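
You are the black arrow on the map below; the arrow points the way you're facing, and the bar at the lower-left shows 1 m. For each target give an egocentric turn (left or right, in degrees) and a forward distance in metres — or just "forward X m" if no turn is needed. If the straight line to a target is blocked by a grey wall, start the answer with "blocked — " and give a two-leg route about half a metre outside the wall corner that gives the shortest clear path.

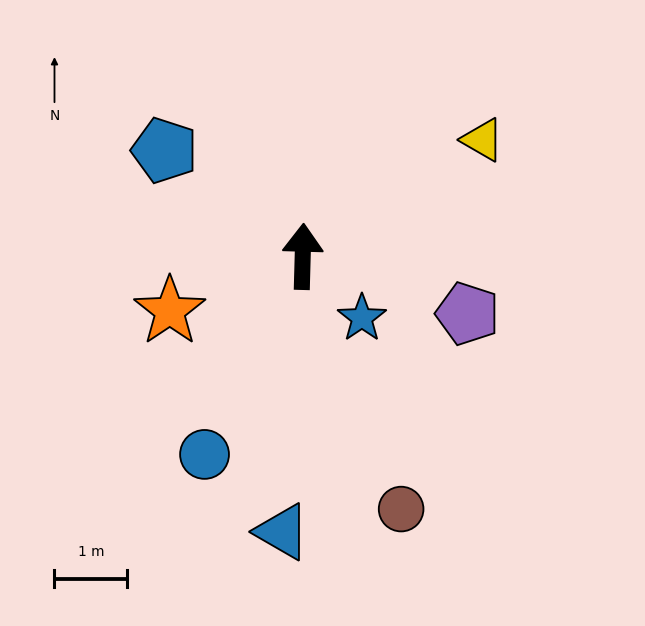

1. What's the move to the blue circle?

turn left 155°, forward 3.0 m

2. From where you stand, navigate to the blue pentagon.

turn left 54°, forward 2.4 m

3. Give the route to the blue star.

turn right 135°, forward 1.2 m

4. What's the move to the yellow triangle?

turn right 55°, forward 3.0 m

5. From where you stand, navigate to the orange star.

turn left 114°, forward 2.0 m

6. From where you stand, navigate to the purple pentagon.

turn right 108°, forward 2.4 m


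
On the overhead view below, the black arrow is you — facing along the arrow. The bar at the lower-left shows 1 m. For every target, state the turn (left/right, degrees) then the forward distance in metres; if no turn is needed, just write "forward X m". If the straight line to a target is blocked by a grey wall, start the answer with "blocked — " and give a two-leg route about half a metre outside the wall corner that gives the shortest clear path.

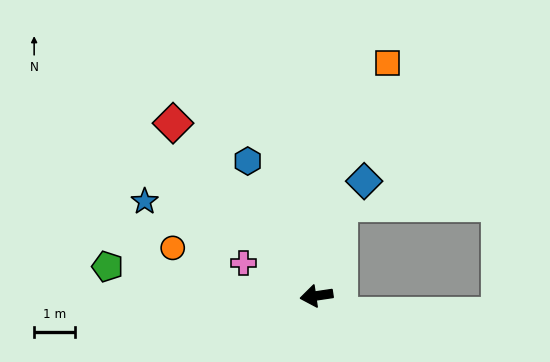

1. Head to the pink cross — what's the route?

turn right 33°, forward 2.0 m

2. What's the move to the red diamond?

turn right 59°, forward 5.5 m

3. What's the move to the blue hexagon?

turn right 71°, forward 3.7 m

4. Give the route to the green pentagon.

turn right 16°, forward 5.2 m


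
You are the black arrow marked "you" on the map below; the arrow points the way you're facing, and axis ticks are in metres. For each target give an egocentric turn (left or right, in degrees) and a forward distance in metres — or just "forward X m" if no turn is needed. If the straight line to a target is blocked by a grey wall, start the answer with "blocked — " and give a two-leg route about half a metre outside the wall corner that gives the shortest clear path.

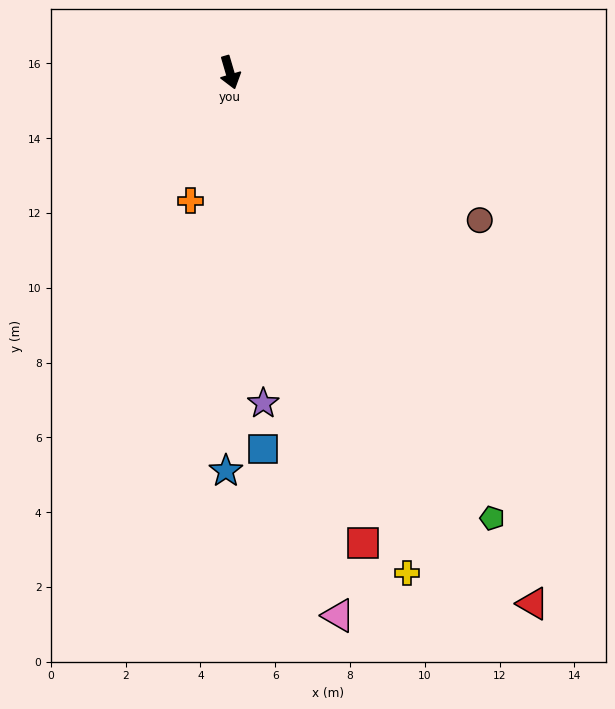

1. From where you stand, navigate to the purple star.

turn right 11°, forward 8.9 m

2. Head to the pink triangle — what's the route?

turn right 5°, forward 14.8 m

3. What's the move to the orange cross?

turn right 33°, forward 3.6 m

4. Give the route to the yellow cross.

turn left 3°, forward 14.2 m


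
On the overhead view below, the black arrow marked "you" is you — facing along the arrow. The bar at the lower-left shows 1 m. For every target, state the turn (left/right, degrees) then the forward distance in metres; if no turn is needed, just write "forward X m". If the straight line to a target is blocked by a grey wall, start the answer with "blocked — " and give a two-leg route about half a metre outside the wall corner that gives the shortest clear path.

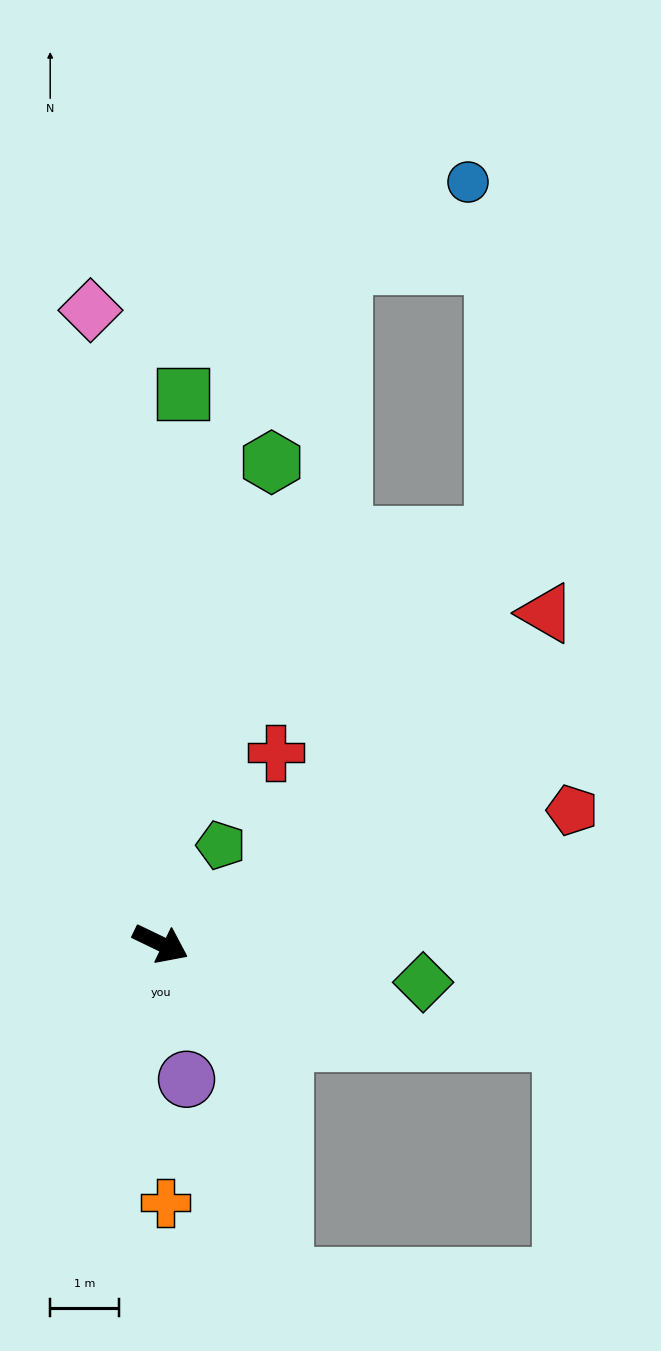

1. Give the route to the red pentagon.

turn left 44°, forward 6.3 m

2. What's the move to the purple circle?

turn right 53°, forward 2.0 m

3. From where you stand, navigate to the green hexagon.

turn left 103°, forward 7.2 m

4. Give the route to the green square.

turn left 113°, forward 8.0 m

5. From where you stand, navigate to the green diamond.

turn left 17°, forward 3.9 m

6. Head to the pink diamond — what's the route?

turn left 122°, forward 9.3 m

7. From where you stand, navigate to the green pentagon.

turn left 84°, forward 1.7 m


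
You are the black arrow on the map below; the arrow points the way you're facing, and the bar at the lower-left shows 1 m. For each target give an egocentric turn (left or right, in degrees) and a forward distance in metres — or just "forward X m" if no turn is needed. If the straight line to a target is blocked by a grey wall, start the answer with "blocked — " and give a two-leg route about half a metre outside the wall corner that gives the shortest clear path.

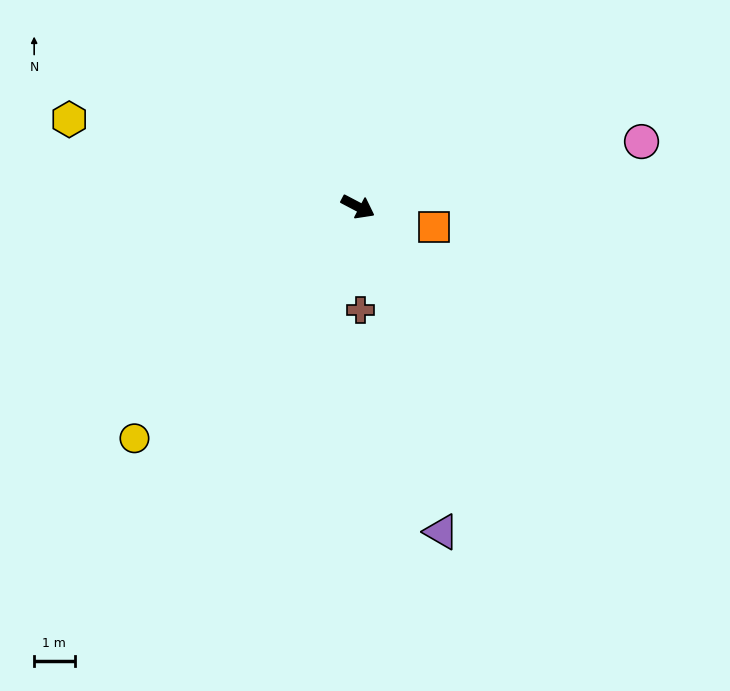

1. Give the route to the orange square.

turn left 13°, forward 1.9 m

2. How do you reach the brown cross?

turn right 61°, forward 2.6 m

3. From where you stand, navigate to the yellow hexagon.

turn right 169°, forward 7.5 m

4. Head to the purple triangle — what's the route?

turn right 48°, forward 8.3 m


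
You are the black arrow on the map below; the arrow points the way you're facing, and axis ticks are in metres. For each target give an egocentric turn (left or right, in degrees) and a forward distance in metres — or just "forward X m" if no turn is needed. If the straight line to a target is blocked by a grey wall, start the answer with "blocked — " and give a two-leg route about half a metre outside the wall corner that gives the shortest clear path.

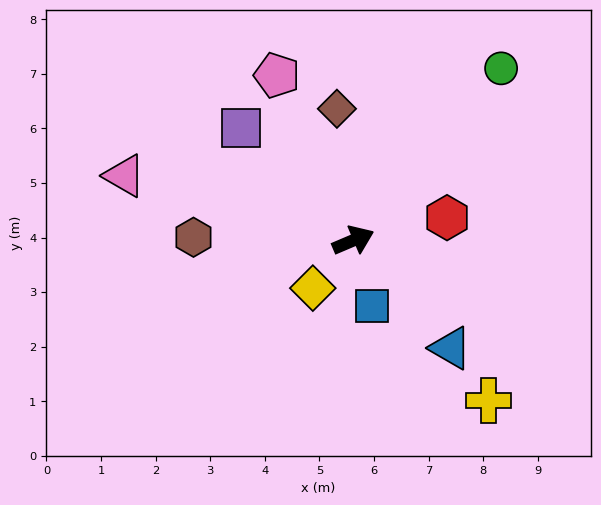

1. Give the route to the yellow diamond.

turn right 153°, forward 1.1 m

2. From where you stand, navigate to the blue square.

turn right 97°, forward 1.3 m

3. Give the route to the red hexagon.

turn right 9°, forward 1.8 m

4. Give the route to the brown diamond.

turn left 74°, forward 2.4 m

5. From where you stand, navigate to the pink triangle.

turn left 141°, forward 4.4 m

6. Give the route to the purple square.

turn left 112°, forward 2.9 m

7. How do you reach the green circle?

turn left 26°, forward 4.2 m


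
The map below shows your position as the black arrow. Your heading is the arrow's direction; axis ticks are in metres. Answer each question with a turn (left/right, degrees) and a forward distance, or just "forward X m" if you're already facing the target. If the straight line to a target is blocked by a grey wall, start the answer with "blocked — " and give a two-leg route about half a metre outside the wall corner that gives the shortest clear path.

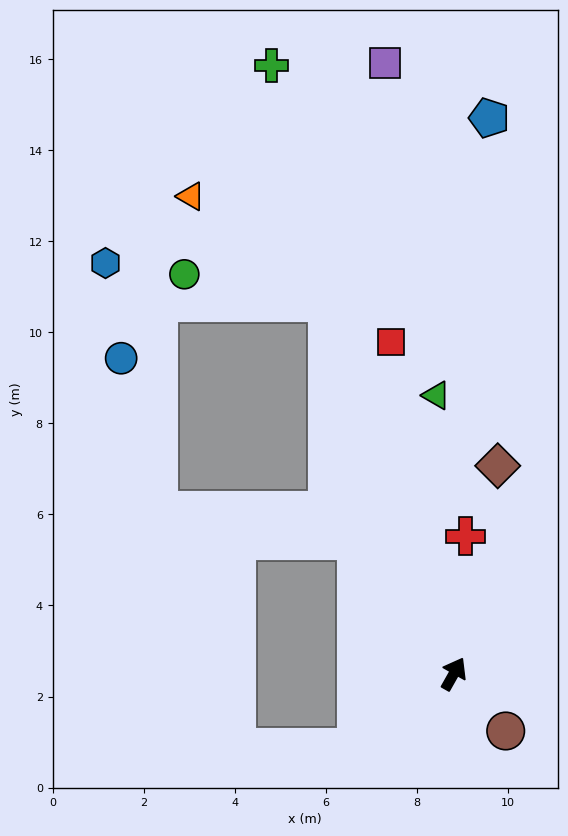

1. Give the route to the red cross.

turn left 24°, forward 3.0 m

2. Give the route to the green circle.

blocked — turn left 48°, forward 8.6 m, then turn left 60°, forward 3.2 m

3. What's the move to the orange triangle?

blocked — turn left 48°, forward 8.6 m, then turn left 34°, forward 3.8 m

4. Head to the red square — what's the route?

turn left 40°, forward 7.4 m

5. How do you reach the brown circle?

turn right 108°, forward 1.7 m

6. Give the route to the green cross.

turn left 46°, forward 14.0 m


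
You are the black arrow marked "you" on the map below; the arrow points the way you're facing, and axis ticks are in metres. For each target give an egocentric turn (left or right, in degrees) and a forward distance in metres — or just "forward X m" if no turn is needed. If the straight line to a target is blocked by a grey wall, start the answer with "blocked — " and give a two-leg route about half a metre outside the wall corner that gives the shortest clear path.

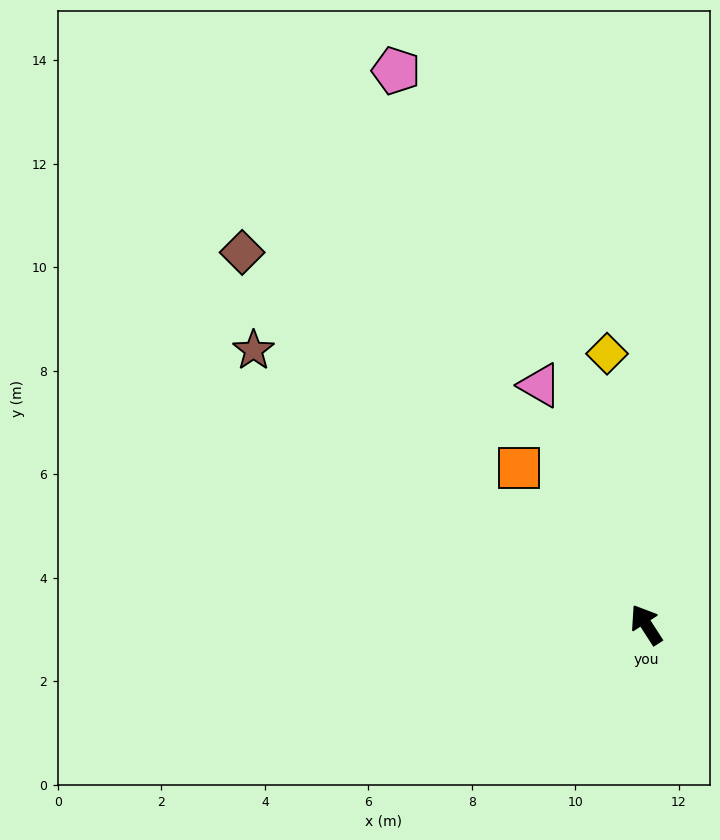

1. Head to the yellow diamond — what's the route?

turn right 25°, forward 5.3 m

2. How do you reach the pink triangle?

turn right 9°, forward 5.1 m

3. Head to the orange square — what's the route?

turn left 6°, forward 3.9 m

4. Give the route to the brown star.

turn left 22°, forward 9.3 m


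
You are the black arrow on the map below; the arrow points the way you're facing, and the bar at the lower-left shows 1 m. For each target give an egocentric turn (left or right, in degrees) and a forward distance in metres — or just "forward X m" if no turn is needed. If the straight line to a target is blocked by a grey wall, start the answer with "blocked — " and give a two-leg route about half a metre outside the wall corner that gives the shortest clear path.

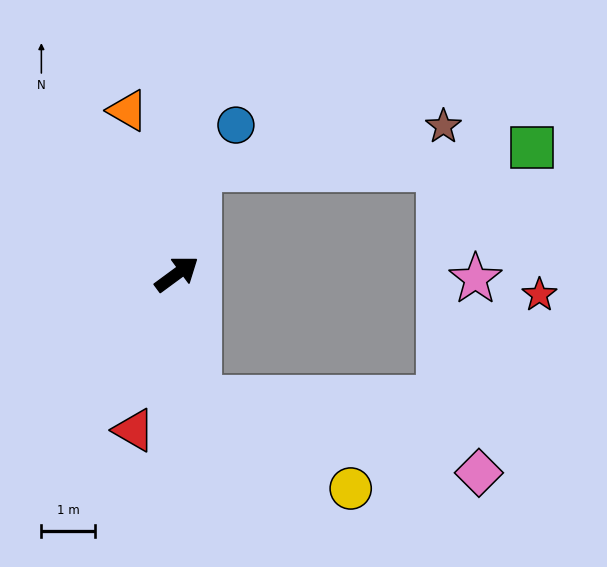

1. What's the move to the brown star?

blocked — turn left 42°, forward 2.0 m, then turn right 68°, forward 4.7 m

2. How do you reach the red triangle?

turn right 142°, forward 3.0 m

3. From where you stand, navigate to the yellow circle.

blocked — turn right 116°, forward 2.4 m, then turn left 49°, forward 3.3 m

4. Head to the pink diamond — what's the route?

blocked — turn right 116°, forward 2.4 m, then turn left 65°, forward 5.4 m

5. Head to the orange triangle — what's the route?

turn left 70°, forward 3.2 m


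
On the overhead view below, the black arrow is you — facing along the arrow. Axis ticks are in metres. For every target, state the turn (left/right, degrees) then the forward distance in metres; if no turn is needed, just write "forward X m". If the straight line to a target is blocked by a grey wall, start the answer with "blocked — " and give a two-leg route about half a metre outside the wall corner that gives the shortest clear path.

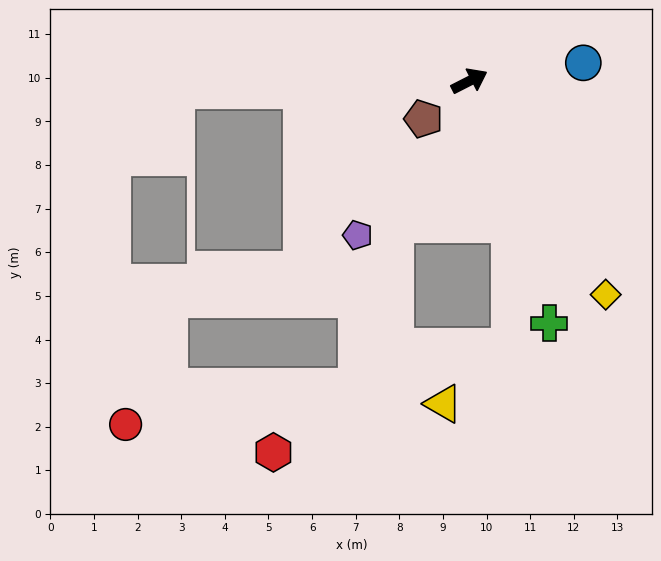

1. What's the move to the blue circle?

turn right 18°, forward 2.6 m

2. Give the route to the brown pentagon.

turn right 168°, forward 1.4 m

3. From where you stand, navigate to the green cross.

turn right 99°, forward 5.9 m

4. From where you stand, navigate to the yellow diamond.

turn right 84°, forward 5.8 m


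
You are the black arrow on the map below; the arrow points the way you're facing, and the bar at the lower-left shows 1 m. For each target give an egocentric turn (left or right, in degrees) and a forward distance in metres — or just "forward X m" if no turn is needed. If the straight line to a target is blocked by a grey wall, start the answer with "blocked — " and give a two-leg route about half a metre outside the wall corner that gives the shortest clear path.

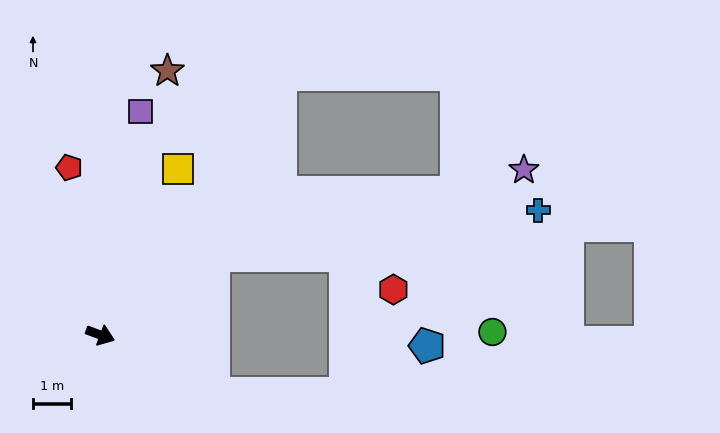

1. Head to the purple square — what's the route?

turn left 100°, forward 6.0 m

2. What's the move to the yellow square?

turn left 85°, forward 4.8 m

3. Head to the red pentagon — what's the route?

turn left 121°, forward 4.5 m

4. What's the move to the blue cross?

blocked — turn left 55°, forward 3.6 m, then turn right 27°, forward 8.6 m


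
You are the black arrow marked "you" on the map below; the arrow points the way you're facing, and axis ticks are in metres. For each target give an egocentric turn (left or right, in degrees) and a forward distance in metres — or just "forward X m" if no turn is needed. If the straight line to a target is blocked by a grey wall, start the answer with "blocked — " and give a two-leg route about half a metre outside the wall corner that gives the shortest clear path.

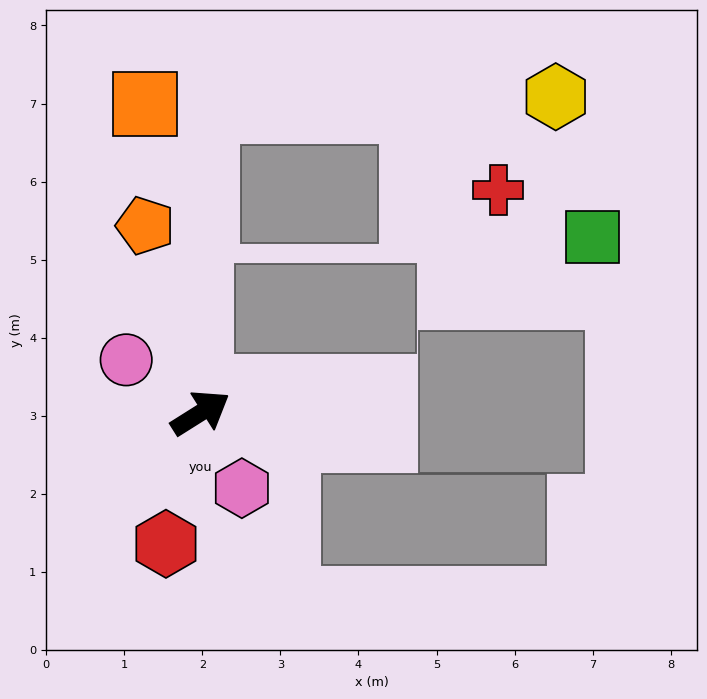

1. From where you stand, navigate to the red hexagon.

turn right 137°, forward 1.7 m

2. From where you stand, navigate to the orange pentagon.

turn left 74°, forward 2.5 m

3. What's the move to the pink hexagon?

turn right 93°, forward 1.1 m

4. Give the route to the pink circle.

turn left 112°, forward 1.2 m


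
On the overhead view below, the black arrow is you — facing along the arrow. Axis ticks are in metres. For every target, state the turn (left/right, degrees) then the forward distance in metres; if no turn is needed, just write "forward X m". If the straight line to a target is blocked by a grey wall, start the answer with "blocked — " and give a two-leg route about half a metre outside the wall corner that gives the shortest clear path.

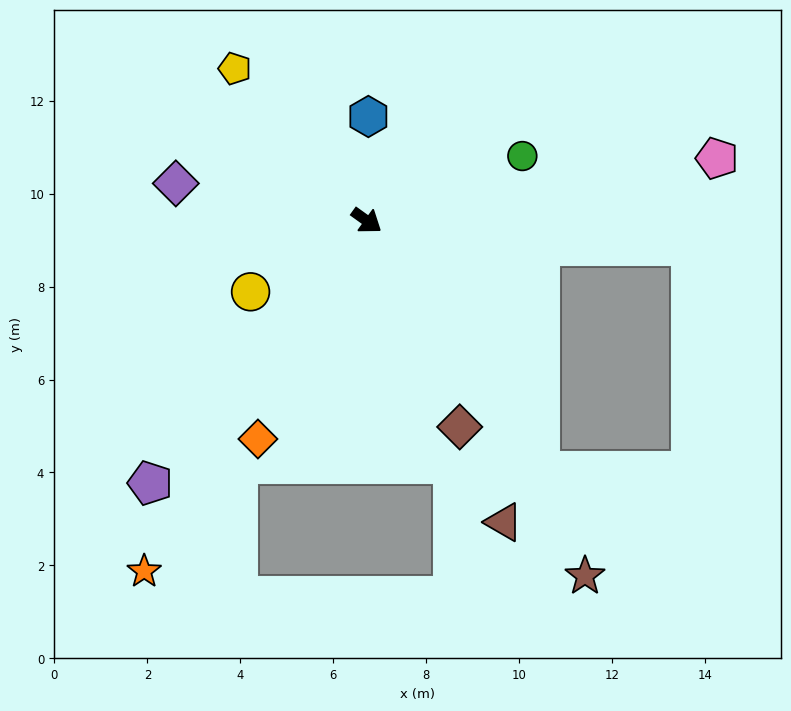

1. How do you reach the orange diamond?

turn right 81°, forward 5.2 m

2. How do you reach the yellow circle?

turn right 113°, forward 2.9 m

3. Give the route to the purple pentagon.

turn right 94°, forward 7.3 m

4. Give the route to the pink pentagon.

turn left 46°, forward 7.7 m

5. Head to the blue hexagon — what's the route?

turn left 125°, forward 2.2 m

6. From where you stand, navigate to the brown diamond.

turn right 30°, forward 4.9 m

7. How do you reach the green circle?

turn left 58°, forward 3.6 m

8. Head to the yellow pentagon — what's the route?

turn left 167°, forward 4.3 m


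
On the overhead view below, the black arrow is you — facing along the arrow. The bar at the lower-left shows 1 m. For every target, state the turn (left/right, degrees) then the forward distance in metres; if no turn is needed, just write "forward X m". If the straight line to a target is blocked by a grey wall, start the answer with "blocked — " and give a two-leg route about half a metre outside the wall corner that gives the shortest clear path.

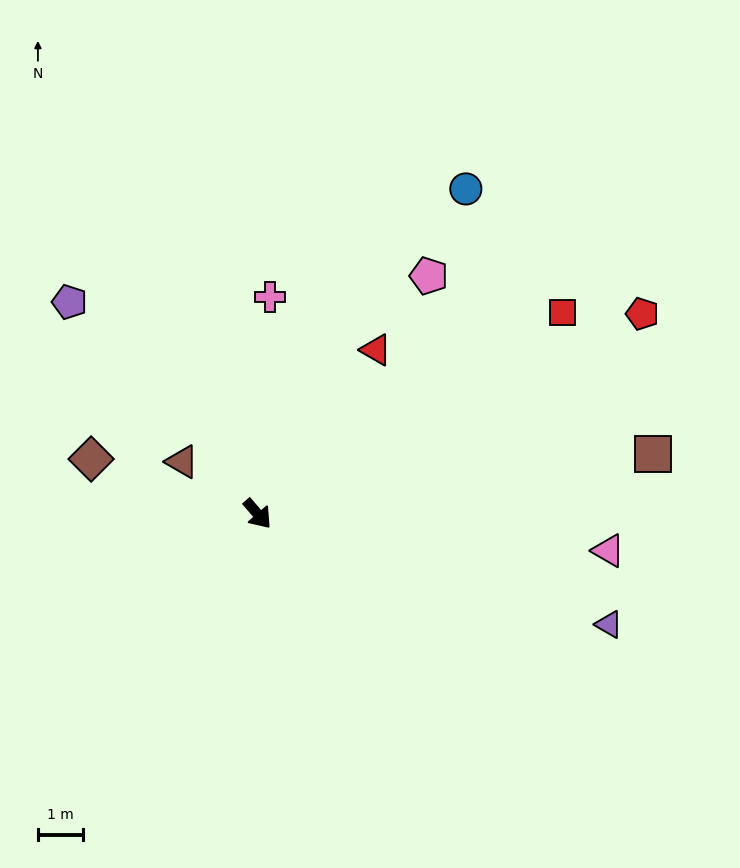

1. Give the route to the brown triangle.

turn right 165°, forward 2.1 m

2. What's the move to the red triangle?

turn left 103°, forward 4.5 m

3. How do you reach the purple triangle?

turn left 32°, forward 8.2 m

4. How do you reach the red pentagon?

turn left 77°, forward 9.7 m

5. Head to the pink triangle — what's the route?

turn left 43°, forward 7.9 m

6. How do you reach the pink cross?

turn left 136°, forward 4.9 m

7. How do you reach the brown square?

turn left 58°, forward 8.9 m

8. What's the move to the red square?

turn left 83°, forward 8.2 m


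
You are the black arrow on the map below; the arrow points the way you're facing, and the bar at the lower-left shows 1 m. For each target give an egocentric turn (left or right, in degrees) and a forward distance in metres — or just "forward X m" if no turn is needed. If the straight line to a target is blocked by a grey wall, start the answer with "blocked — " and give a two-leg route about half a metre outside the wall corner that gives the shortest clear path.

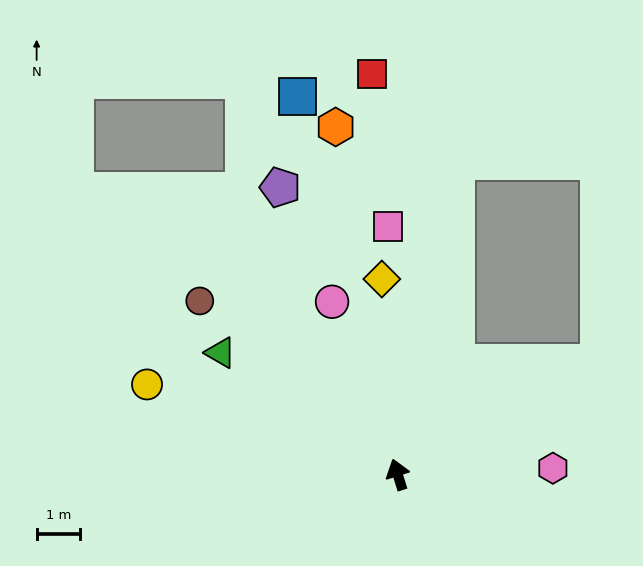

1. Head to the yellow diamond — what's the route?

turn right 13°, forward 4.5 m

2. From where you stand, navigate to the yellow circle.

turn left 53°, forward 6.1 m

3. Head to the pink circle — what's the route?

turn left 3°, forward 4.2 m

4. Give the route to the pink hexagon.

turn right 105°, forward 3.6 m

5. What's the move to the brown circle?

turn left 31°, forward 6.0 m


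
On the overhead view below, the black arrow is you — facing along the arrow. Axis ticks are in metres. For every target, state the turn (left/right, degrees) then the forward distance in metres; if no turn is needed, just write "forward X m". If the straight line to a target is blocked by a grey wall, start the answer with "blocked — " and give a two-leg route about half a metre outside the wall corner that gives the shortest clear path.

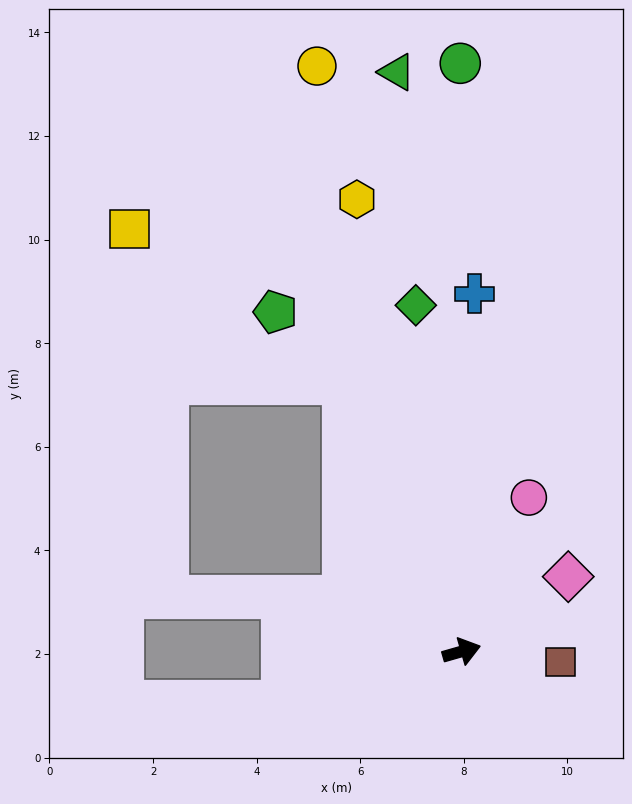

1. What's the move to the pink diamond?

turn left 19°, forward 2.5 m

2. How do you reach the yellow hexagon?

turn left 87°, forward 9.0 m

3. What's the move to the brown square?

turn right 22°, forward 1.9 m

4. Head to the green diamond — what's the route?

turn left 82°, forward 6.7 m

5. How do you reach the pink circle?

turn left 50°, forward 3.2 m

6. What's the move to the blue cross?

turn left 72°, forward 6.9 m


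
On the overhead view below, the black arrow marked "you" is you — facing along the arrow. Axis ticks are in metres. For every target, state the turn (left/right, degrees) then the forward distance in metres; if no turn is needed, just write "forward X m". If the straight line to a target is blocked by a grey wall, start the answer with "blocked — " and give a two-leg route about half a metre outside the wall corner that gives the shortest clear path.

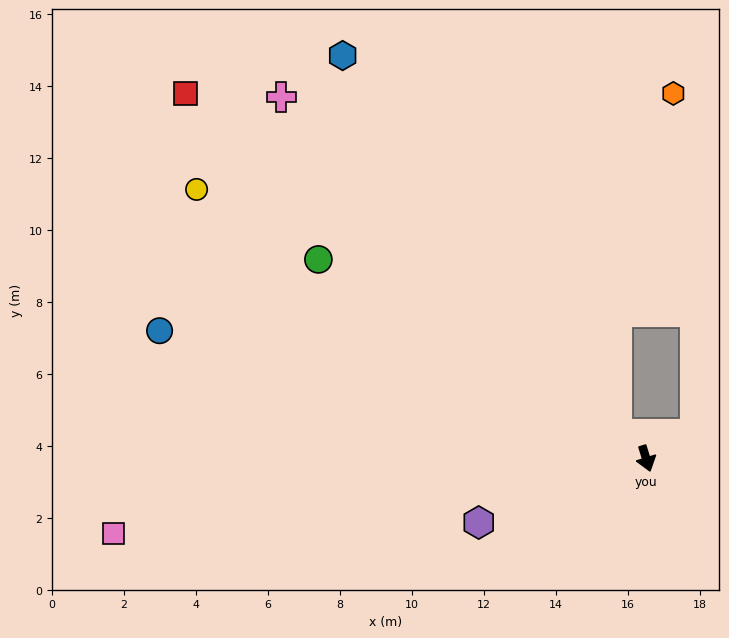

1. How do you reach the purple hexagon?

turn right 86°, forward 5.0 m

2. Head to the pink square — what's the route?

turn right 99°, forward 14.9 m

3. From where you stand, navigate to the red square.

turn right 146°, forward 16.3 m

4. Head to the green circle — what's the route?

turn right 138°, forward 10.6 m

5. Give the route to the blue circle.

turn right 122°, forward 14.0 m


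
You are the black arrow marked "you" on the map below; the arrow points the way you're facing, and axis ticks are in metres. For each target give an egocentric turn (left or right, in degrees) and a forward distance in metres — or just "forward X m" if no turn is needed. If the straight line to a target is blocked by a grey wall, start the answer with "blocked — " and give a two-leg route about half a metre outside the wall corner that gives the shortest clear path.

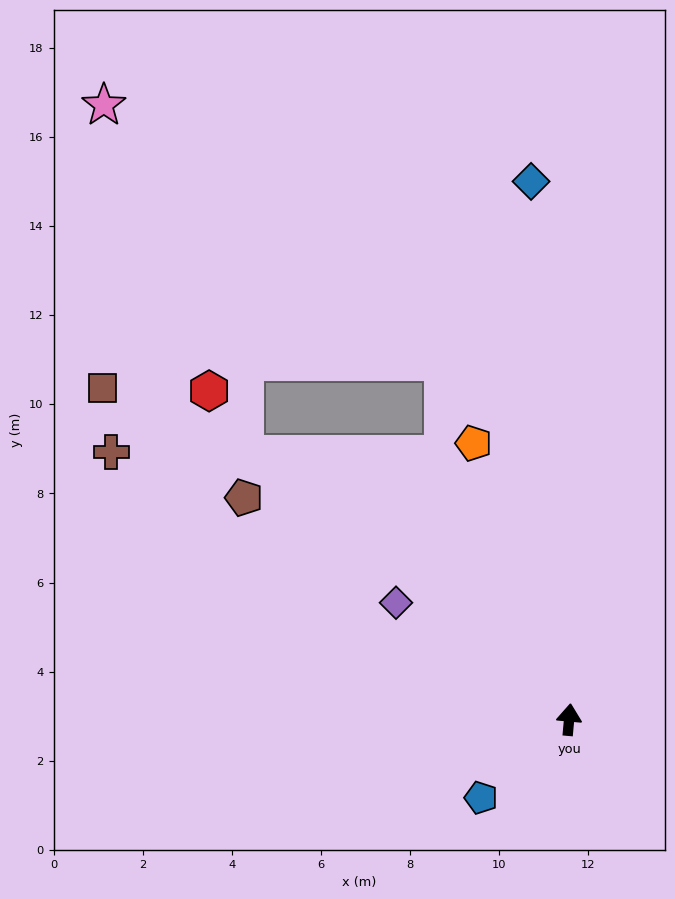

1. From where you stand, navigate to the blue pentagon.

turn left 137°, forward 2.6 m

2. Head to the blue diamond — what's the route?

turn left 9°, forward 12.1 m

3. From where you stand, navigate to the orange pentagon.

turn left 24°, forward 6.6 m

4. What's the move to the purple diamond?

turn left 61°, forward 4.7 m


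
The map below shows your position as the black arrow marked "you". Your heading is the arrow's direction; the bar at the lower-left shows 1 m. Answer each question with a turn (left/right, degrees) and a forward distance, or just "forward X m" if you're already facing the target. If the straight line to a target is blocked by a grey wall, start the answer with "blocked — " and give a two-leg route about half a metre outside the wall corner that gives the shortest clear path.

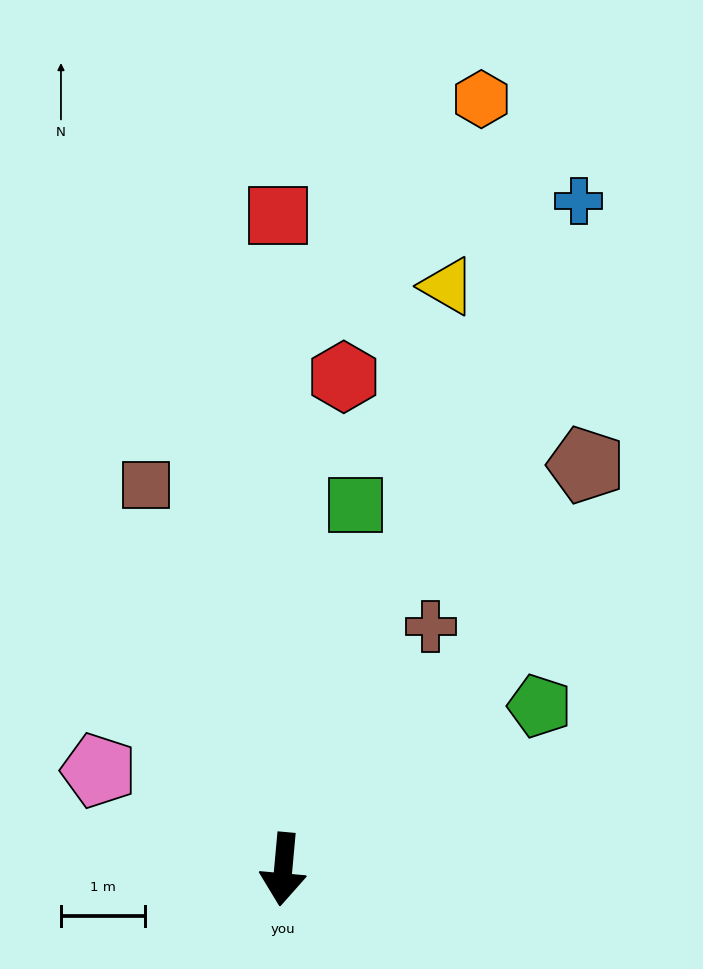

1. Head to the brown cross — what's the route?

turn left 154°, forward 3.4 m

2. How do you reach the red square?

turn right 174°, forward 7.8 m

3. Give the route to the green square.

turn left 174°, forward 4.4 m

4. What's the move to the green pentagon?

turn left 128°, forward 3.6 m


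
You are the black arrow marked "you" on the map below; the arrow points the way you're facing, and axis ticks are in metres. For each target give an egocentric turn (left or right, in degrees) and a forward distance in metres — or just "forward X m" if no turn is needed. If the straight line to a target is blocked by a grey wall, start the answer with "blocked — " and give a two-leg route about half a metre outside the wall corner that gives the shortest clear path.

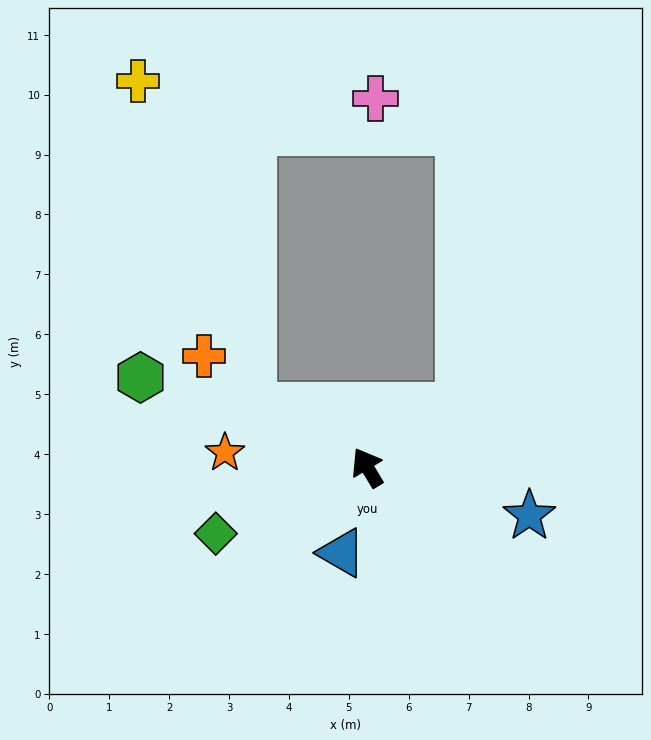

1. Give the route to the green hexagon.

turn left 37°, forward 4.1 m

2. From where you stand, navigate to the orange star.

turn left 53°, forward 2.4 m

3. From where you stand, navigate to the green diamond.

turn left 83°, forward 2.8 m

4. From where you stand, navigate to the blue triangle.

turn left 132°, forward 1.5 m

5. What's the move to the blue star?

turn right 137°, forward 2.8 m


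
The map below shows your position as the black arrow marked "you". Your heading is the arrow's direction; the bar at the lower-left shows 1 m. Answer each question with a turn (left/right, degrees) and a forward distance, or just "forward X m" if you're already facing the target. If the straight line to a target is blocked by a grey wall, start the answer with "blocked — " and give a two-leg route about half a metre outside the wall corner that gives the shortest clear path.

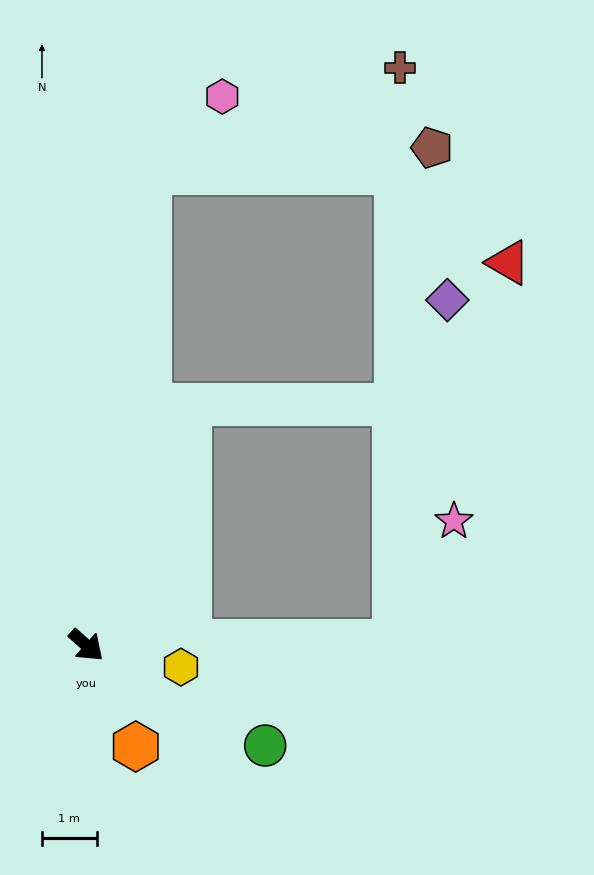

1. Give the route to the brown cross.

blocked — turn left 124°, forward 8.7 m, then turn right 60°, forward 5.0 m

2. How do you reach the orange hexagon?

turn right 22°, forward 2.1 m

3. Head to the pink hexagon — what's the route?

blocked — turn left 124°, forward 8.7 m, then turn right 37°, forward 1.9 m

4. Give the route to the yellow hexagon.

turn left 29°, forward 1.8 m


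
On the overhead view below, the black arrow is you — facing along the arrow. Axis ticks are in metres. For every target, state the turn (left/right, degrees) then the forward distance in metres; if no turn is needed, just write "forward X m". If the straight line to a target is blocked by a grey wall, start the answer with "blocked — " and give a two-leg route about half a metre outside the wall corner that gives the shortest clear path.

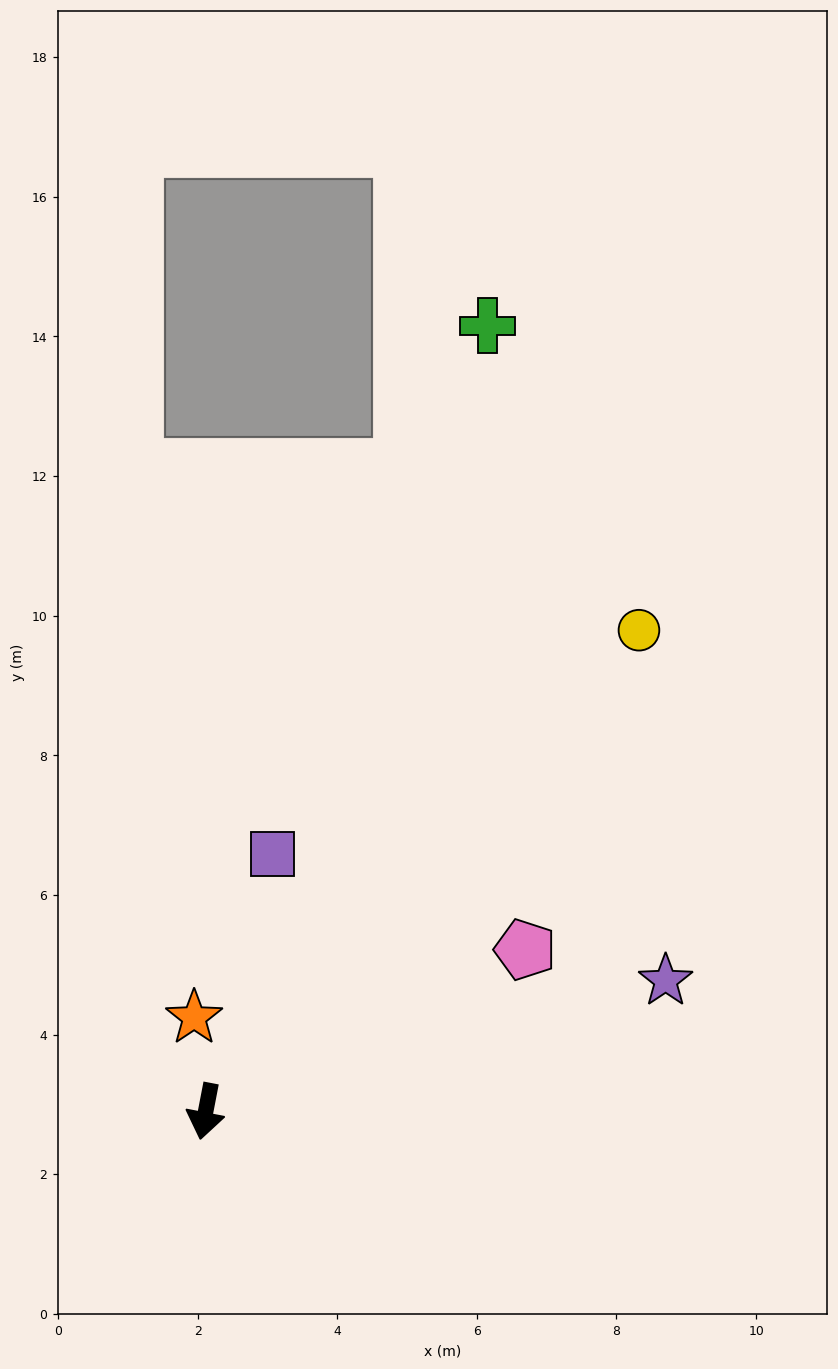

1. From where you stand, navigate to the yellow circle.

turn left 149°, forward 9.3 m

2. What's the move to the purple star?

turn left 117°, forward 6.8 m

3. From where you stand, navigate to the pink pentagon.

turn left 128°, forward 5.1 m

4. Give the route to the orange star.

turn right 162°, forward 1.4 m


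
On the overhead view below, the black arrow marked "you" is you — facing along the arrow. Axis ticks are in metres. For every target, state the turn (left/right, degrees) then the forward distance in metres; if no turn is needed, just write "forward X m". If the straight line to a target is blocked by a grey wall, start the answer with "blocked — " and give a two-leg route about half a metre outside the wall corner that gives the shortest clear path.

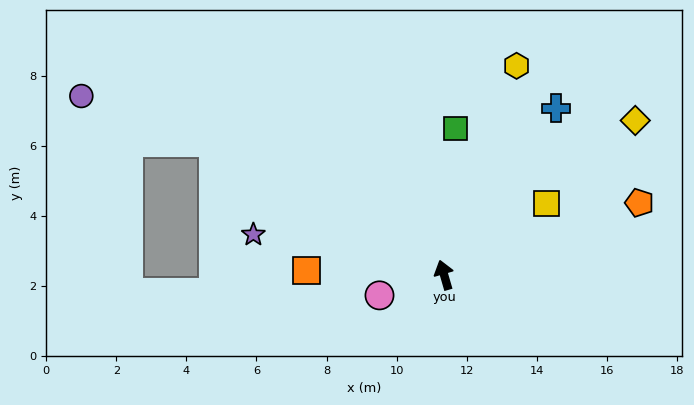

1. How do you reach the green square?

turn right 21°, forward 4.2 m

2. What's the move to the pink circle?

turn left 91°, forward 1.9 m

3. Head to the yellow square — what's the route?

turn right 71°, forward 3.6 m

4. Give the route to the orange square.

turn left 72°, forward 3.9 m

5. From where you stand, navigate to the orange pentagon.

turn right 86°, forward 5.9 m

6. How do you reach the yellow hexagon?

turn right 35°, forward 6.3 m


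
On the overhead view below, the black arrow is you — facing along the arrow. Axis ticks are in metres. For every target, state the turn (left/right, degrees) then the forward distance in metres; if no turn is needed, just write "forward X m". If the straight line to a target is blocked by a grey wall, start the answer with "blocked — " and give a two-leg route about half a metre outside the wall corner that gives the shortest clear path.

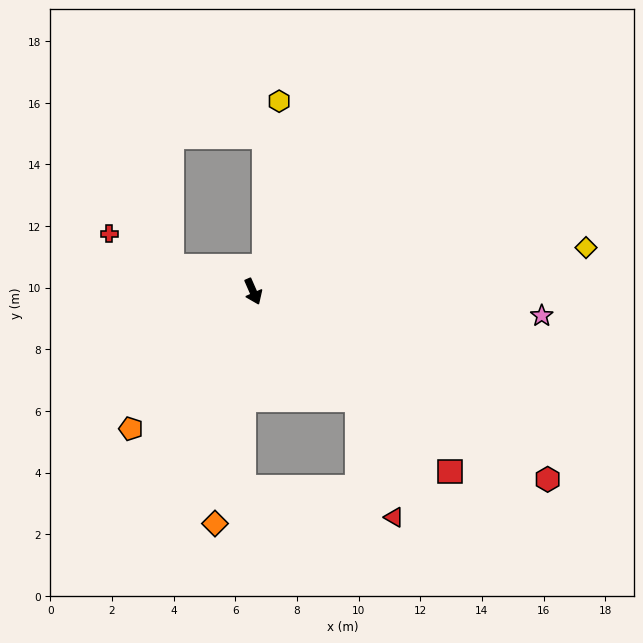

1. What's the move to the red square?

turn left 24°, forward 8.7 m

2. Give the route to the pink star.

turn left 62°, forward 9.4 m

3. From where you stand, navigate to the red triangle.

blocked — turn left 21°, forward 4.9 m, then turn right 28°, forward 4.0 m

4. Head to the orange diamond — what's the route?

turn right 33°, forward 7.6 m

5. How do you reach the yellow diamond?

turn left 74°, forward 10.9 m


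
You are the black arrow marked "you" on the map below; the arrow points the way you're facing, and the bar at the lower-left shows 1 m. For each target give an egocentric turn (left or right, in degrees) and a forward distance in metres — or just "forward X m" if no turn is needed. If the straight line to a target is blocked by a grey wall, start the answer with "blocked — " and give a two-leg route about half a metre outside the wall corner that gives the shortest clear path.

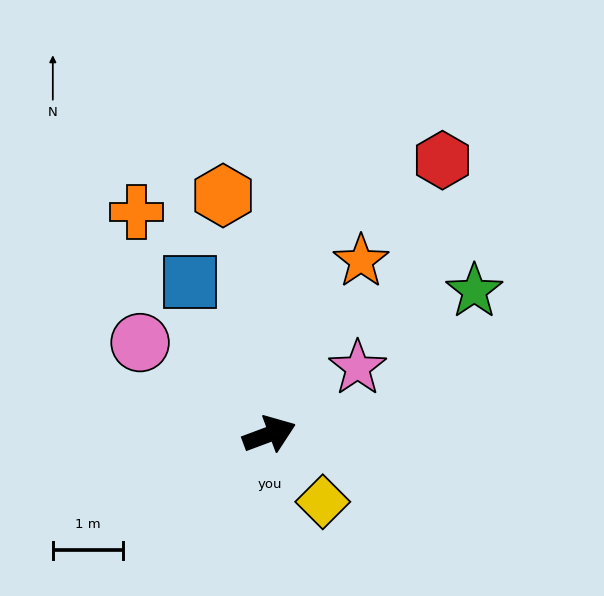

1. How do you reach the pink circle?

turn left 124°, forward 2.3 m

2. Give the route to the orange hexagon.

turn left 81°, forward 3.5 m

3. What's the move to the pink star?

turn left 16°, forward 1.6 m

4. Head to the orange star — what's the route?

turn left 42°, forward 2.8 m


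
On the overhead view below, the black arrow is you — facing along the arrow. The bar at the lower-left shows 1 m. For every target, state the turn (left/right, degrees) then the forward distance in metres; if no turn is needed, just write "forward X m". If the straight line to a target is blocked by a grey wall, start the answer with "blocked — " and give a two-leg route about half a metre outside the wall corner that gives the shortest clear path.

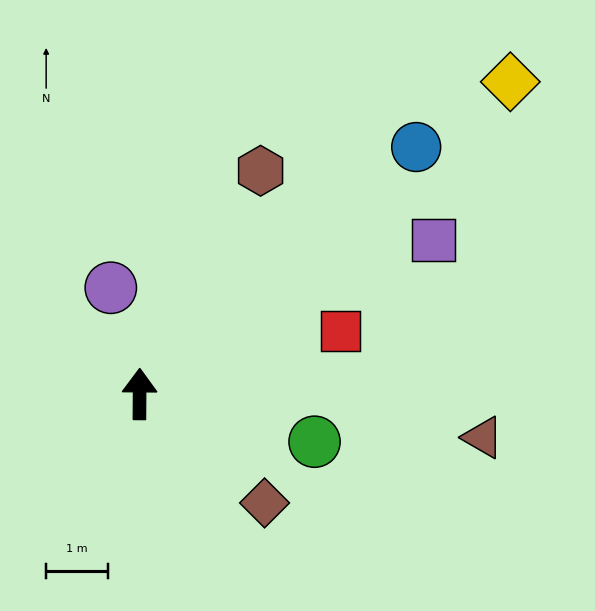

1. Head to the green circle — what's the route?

turn right 105°, forward 2.9 m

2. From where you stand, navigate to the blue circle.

turn right 48°, forward 6.0 m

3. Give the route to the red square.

turn right 72°, forward 3.4 m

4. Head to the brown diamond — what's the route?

turn right 131°, forward 2.7 m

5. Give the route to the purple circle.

turn left 16°, forward 1.8 m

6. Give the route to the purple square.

turn right 62°, forward 5.4 m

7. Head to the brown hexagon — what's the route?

turn right 28°, forward 4.1 m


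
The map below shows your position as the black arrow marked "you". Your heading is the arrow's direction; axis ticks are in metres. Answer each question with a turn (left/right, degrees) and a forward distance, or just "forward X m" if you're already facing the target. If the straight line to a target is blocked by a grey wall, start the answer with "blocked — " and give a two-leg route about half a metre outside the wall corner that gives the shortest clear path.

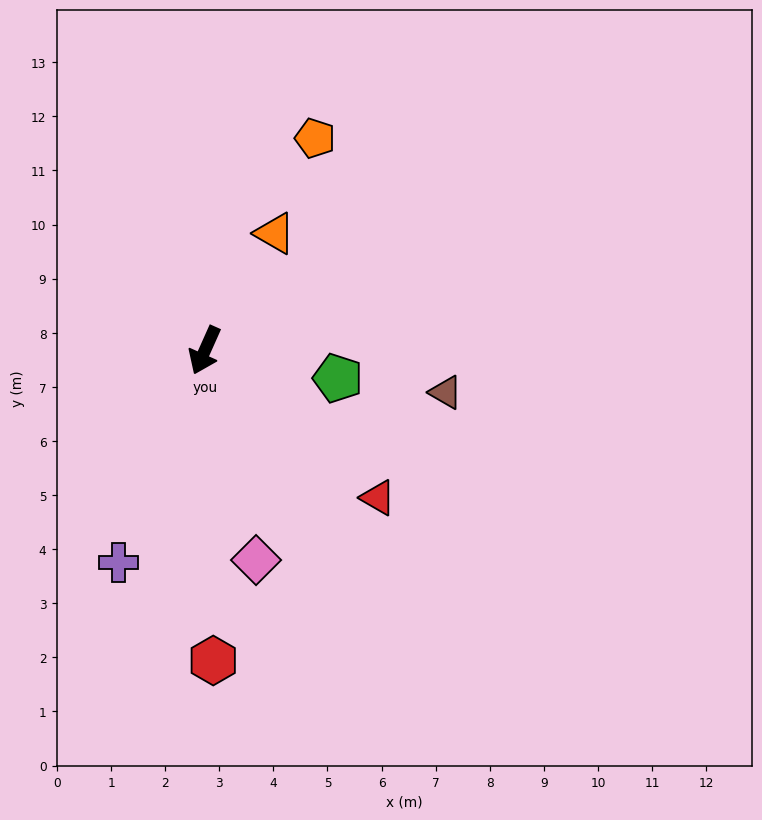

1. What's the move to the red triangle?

turn left 74°, forward 4.2 m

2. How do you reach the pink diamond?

turn left 38°, forward 4.0 m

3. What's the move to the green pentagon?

turn left 102°, forward 2.5 m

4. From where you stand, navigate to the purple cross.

forward 4.2 m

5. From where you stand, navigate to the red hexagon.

turn left 26°, forward 5.7 m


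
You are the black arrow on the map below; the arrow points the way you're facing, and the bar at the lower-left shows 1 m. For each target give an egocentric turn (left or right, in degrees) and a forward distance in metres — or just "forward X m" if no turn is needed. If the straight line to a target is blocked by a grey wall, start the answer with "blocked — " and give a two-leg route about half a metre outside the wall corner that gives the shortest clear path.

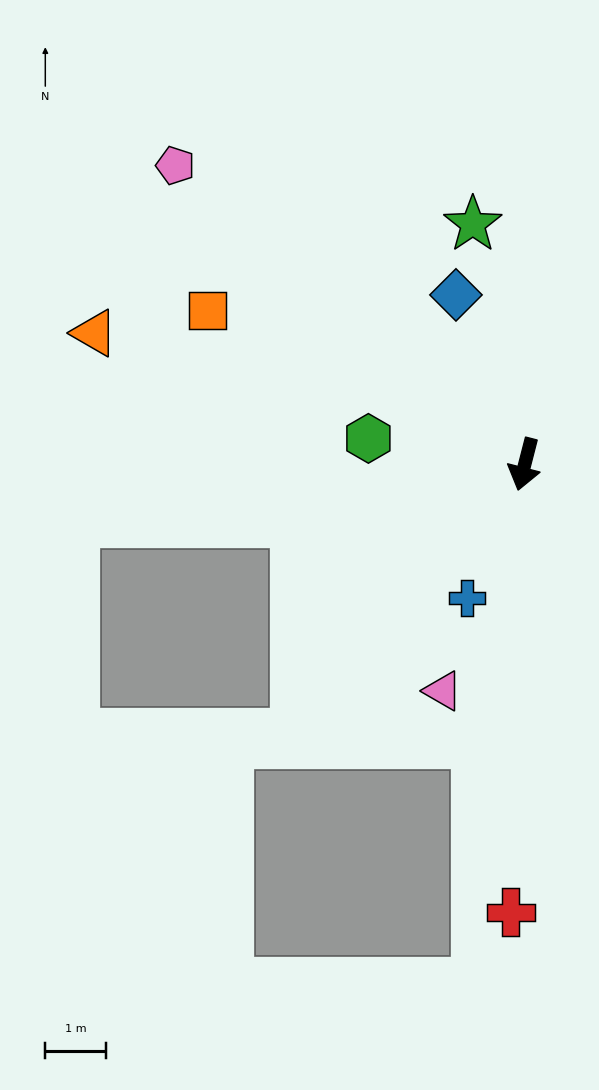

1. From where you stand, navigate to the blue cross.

turn right 9°, forward 2.4 m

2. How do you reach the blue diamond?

turn right 144°, forward 3.0 m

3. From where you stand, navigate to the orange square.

turn right 101°, forward 5.8 m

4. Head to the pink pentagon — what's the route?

turn right 116°, forward 7.6 m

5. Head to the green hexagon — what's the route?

turn right 85°, forward 2.6 m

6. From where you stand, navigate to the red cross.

turn left 13°, forward 7.4 m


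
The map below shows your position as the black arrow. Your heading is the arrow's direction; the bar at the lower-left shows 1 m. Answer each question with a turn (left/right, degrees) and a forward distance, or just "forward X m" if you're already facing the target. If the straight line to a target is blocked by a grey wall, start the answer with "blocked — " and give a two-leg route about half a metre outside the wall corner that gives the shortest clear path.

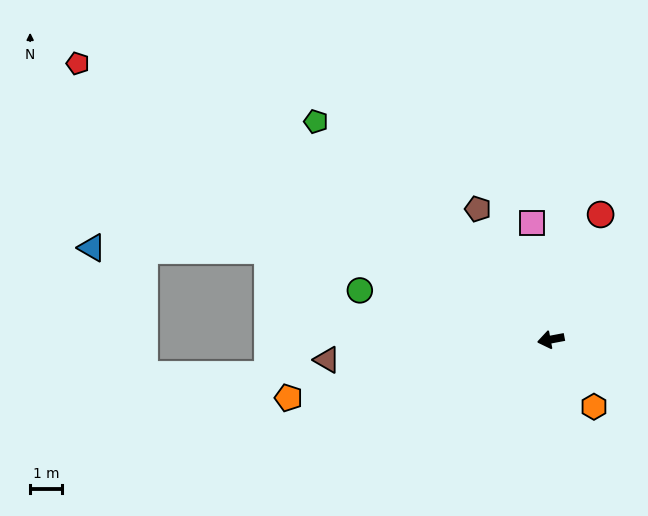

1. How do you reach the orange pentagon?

forward 8.4 m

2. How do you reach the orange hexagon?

turn left 112°, forward 2.5 m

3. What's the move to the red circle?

turn right 122°, forward 4.2 m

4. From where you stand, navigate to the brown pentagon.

turn right 71°, forward 4.7 m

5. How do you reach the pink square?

turn right 92°, forward 3.7 m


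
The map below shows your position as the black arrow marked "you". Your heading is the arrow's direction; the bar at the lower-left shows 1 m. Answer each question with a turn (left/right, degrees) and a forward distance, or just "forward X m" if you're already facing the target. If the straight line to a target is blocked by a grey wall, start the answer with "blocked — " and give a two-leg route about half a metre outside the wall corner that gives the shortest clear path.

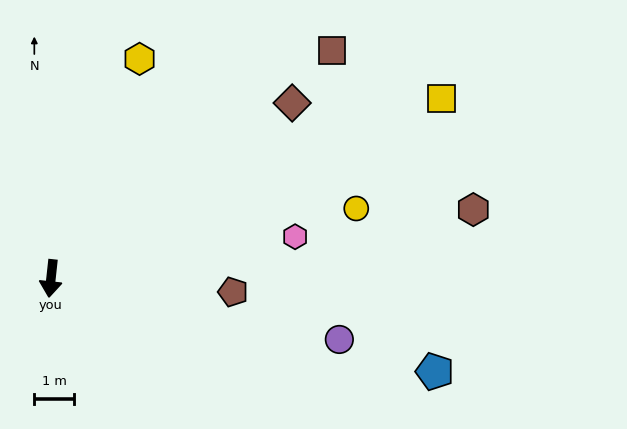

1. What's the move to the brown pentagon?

turn left 92°, forward 4.6 m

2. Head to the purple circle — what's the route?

turn left 84°, forward 7.3 m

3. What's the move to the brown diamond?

turn left 132°, forward 7.4 m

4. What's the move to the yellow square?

turn left 121°, forward 10.7 m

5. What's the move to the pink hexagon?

turn left 106°, forward 6.2 m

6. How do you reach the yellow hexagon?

turn left 164°, forward 5.9 m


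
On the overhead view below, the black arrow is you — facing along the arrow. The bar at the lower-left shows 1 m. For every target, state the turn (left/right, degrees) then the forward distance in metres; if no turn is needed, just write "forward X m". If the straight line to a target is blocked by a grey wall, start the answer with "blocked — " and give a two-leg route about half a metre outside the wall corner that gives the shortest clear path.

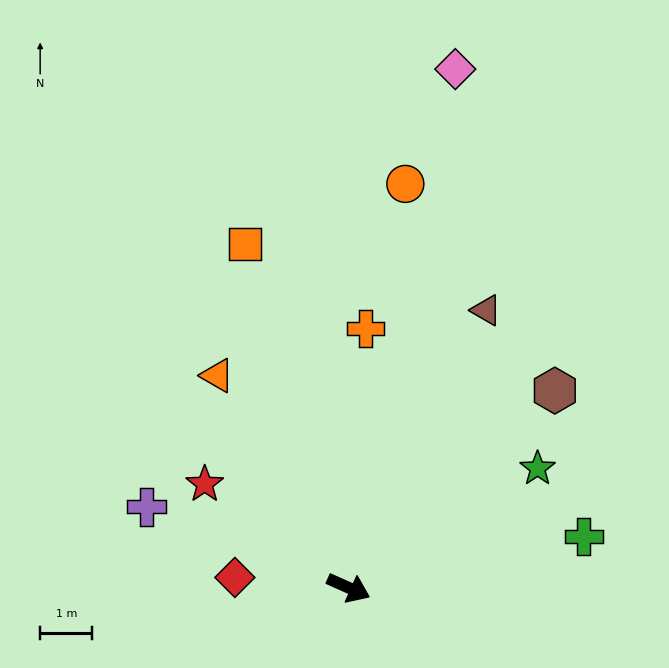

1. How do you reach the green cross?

turn left 36°, forward 4.6 m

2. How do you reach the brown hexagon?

turn left 68°, forward 5.5 m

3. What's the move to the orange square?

turn left 131°, forward 6.9 m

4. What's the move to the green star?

turn left 56°, forward 4.3 m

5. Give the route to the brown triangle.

turn left 88°, forward 5.9 m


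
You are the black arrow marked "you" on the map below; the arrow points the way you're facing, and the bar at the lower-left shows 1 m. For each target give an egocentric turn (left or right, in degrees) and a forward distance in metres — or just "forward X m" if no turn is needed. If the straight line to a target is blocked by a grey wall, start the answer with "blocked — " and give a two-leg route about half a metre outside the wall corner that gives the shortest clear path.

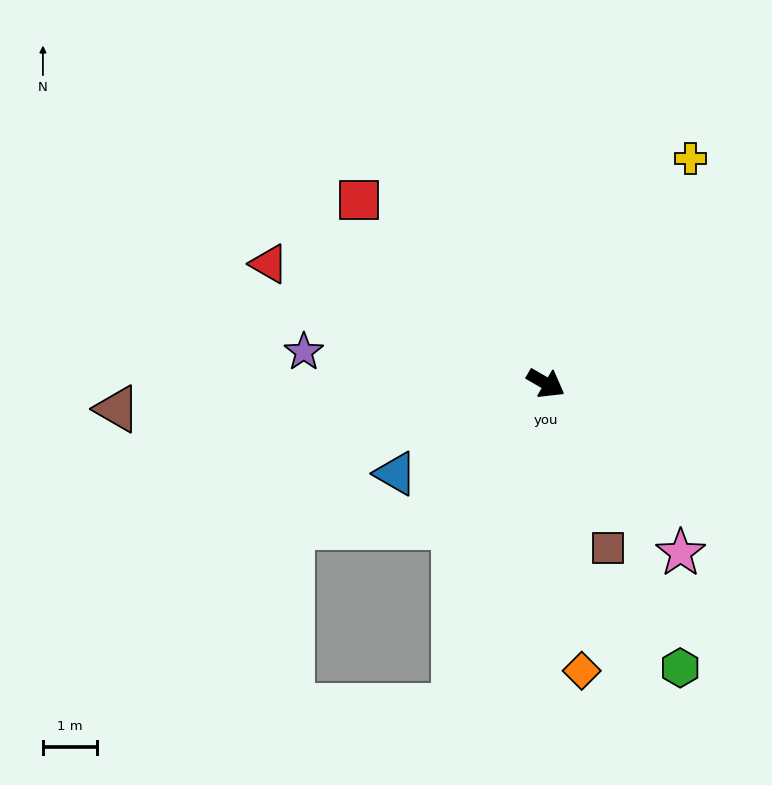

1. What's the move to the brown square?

turn right 39°, forward 3.3 m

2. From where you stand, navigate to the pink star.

turn right 22°, forward 4.0 m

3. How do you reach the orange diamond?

turn right 53°, forward 5.4 m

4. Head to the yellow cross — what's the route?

turn left 87°, forward 5.0 m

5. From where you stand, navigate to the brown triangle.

turn right 147°, forward 8.0 m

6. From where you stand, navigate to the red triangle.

turn right 173°, forward 5.6 m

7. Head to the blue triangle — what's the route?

turn right 119°, forward 3.2 m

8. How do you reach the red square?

turn left 166°, forward 4.9 m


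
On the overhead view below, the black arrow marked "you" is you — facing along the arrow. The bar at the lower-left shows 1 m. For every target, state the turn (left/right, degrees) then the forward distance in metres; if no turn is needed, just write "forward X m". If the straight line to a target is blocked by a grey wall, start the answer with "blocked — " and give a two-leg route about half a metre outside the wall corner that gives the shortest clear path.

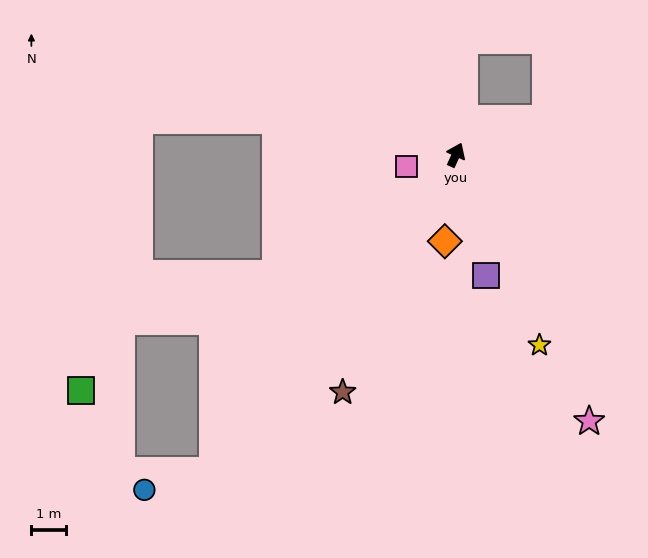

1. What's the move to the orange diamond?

turn right 163°, forward 2.5 m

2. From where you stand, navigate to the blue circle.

blocked — turn left 167°, forward 11.5 m, then turn right 38°, forward 2.1 m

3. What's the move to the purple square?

turn right 142°, forward 3.6 m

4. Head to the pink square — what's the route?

turn left 128°, forward 1.5 m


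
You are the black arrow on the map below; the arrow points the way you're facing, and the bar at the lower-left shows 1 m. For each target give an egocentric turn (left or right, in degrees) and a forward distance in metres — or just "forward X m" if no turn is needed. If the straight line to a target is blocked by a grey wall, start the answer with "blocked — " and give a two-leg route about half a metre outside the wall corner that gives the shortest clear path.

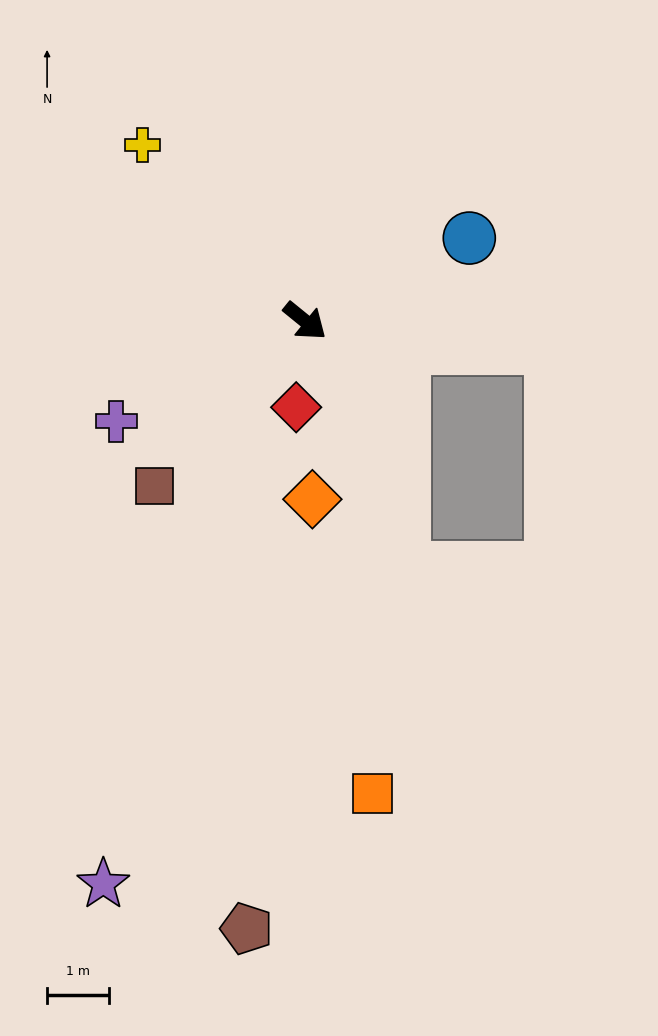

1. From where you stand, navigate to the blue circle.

turn left 66°, forward 3.0 m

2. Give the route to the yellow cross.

turn left 172°, forward 3.9 m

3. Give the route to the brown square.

turn right 93°, forward 3.6 m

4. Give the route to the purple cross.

turn right 113°, forward 3.5 m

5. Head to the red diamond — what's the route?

turn right 57°, forward 1.4 m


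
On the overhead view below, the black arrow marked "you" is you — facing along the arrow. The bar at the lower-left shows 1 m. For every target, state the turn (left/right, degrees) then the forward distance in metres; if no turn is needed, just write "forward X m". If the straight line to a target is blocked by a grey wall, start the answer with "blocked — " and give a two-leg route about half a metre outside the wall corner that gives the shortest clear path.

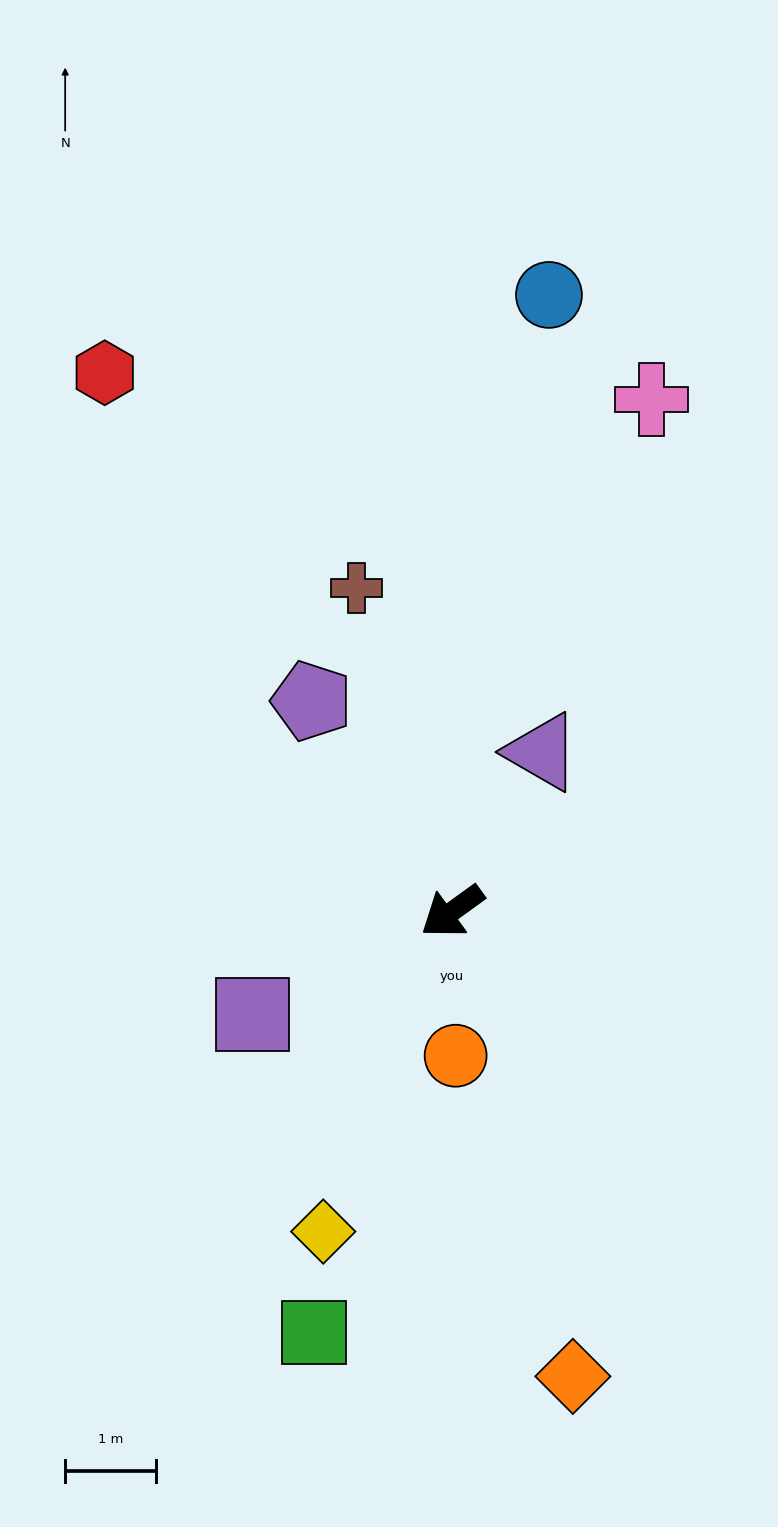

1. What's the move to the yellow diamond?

turn left 32°, forward 3.8 m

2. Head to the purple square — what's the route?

turn right 9°, forward 2.5 m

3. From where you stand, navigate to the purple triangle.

turn right 155°, forward 2.0 m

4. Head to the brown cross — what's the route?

turn right 109°, forward 3.7 m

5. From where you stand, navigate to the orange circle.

turn left 56°, forward 1.6 m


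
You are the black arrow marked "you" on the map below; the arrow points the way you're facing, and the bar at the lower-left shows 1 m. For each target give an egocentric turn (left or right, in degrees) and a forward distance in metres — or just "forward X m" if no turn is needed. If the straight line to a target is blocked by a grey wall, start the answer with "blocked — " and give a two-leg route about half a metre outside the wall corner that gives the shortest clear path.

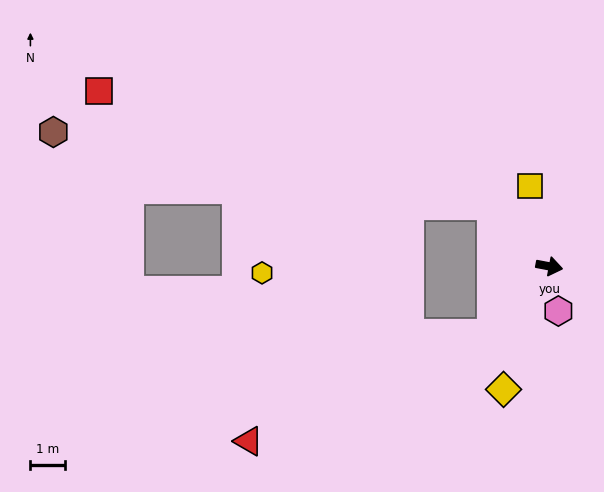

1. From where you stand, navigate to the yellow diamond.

turn right 100°, forward 3.8 m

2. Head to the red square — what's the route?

blocked — turn left 144°, forward 2.4 m, then turn left 31°, forward 11.8 m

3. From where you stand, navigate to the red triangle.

blocked — turn right 120°, forward 2.6 m, then turn right 25°, forward 7.6 m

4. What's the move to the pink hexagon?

turn right 68°, forward 1.3 m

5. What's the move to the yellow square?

turn left 114°, forward 2.4 m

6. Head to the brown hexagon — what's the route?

blocked — turn left 144°, forward 2.4 m, then turn left 37°, forward 12.8 m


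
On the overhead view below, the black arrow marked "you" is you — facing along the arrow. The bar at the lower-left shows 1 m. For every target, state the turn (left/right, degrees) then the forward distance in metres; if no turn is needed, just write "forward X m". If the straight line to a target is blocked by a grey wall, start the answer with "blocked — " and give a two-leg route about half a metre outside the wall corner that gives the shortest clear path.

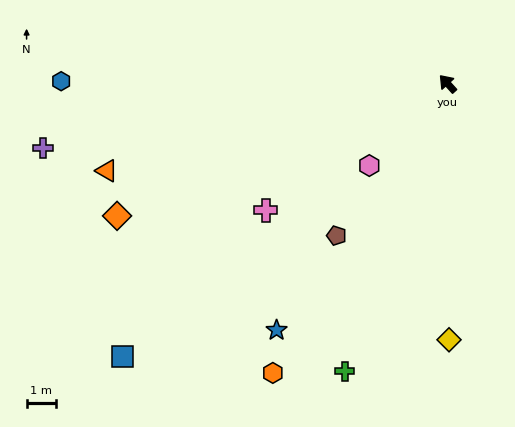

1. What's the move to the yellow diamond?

turn left 138°, forward 8.8 m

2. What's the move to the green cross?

turn left 118°, forward 10.5 m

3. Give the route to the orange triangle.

turn left 62°, forward 12.1 m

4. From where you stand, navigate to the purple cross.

turn left 57°, forward 14.1 m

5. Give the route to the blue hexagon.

turn left 47°, forward 13.3 m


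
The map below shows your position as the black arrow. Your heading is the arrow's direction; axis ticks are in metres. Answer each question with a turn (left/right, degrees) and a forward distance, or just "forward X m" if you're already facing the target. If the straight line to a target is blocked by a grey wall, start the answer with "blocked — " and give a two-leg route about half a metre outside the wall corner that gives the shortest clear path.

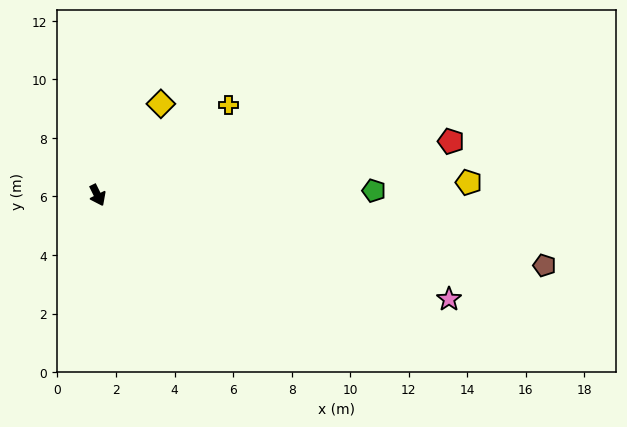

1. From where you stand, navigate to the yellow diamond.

turn left 119°, forward 3.8 m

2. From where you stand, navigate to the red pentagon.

turn left 72°, forward 12.2 m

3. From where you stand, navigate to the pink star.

turn left 47°, forward 12.5 m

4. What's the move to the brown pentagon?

turn left 55°, forward 15.5 m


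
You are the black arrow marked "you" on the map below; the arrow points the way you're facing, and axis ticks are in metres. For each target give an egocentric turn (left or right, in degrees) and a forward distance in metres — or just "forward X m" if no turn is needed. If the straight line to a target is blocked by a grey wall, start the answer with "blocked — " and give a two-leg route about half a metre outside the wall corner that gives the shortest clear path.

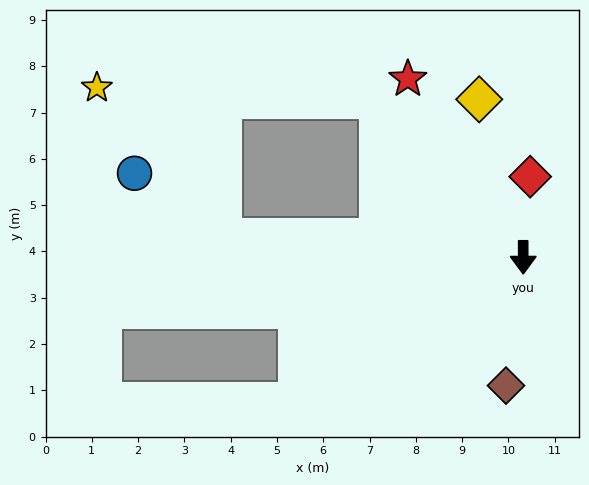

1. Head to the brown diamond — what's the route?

turn right 8°, forward 2.8 m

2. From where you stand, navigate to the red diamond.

turn left 175°, forward 1.7 m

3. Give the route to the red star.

turn right 147°, forward 4.6 m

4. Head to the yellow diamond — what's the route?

turn right 165°, forward 3.5 m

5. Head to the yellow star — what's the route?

blocked — turn right 138°, forward 4.6 m, then turn left 46°, forward 6.1 m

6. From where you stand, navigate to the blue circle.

blocked — turn right 94°, forward 6.5 m, then turn right 33°, forward 2.4 m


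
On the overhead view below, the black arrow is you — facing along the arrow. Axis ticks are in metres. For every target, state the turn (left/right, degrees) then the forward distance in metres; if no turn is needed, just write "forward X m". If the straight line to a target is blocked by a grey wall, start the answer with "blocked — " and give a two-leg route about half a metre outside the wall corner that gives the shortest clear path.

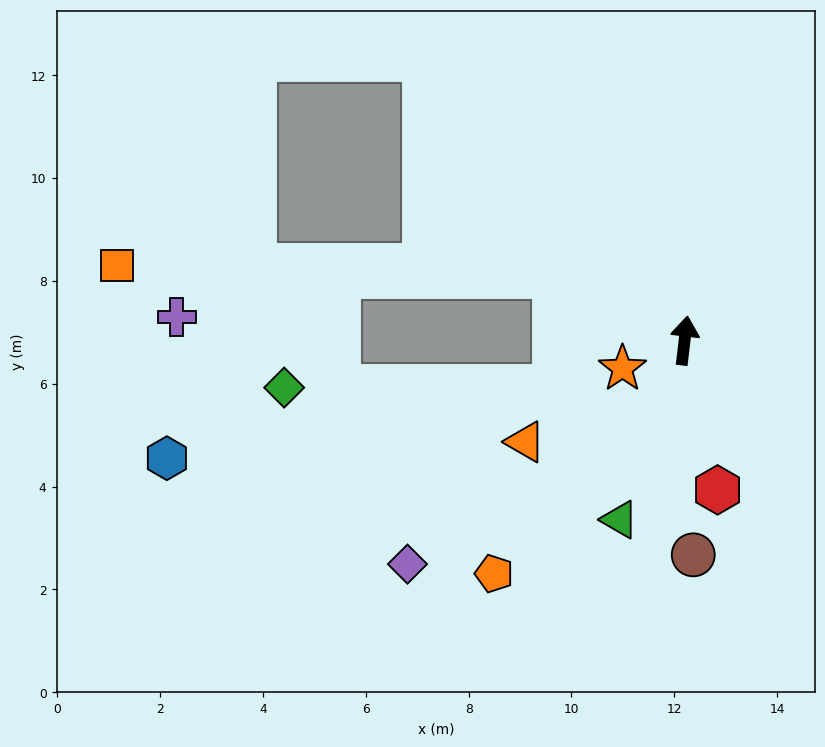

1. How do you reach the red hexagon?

turn right 161°, forward 3.0 m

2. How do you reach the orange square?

blocked — turn left 71°, forward 2.8 m, then turn left 24°, forward 8.5 m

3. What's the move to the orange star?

turn left 121°, forward 1.3 m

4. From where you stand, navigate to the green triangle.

turn left 167°, forward 3.7 m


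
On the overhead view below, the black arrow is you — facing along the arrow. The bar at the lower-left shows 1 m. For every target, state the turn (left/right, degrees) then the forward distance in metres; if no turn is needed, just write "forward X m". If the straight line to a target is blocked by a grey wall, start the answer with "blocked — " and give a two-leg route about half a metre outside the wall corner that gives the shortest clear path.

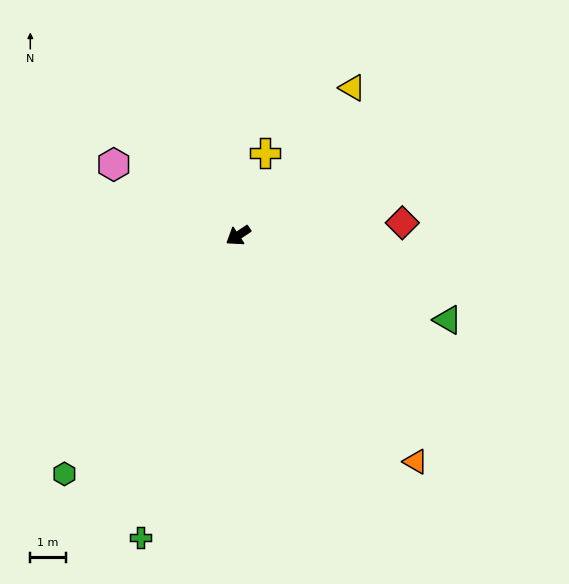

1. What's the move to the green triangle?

turn left 125°, forward 6.3 m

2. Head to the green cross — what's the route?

turn left 39°, forward 8.9 m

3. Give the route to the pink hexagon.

turn right 63°, forward 4.0 m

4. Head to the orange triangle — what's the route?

turn left 95°, forward 8.1 m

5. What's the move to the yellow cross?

turn right 141°, forward 2.4 m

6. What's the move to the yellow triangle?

turn right 161°, forward 5.2 m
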